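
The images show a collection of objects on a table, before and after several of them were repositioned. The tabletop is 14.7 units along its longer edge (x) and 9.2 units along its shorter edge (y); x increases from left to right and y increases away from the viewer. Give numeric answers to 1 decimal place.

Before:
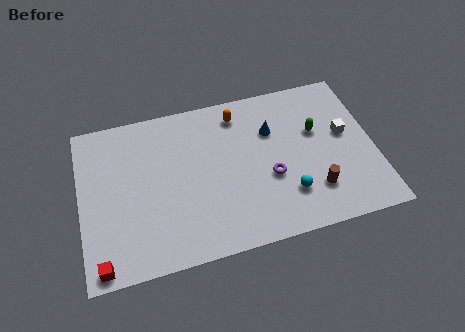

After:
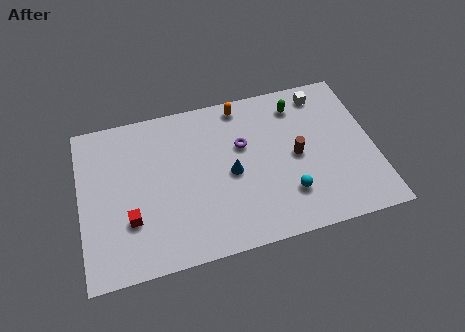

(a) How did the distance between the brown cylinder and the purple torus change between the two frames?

+0.4

They were about 2.5 units apart before and 2.9 after — 0.4 units further apart.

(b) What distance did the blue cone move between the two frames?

3.0

The blue cone was near (9.7, 6.3) before and (7.5, 4.3) after, so it travelled √(2.2² + 2.0²) ≈ 3.0 units.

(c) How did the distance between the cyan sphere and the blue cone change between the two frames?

-0.6

They were about 3.9 units apart before and 3.3 after — 0.6 units closer together.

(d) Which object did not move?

the cyan sphere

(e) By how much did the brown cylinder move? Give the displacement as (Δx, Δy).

(-0.7, 2.2)

The brown cylinder started near (11.5, 2.3) and ended near (10.8, 4.5).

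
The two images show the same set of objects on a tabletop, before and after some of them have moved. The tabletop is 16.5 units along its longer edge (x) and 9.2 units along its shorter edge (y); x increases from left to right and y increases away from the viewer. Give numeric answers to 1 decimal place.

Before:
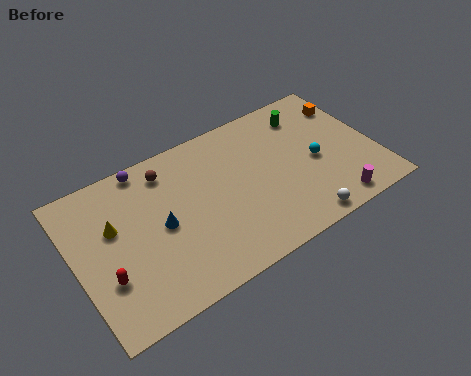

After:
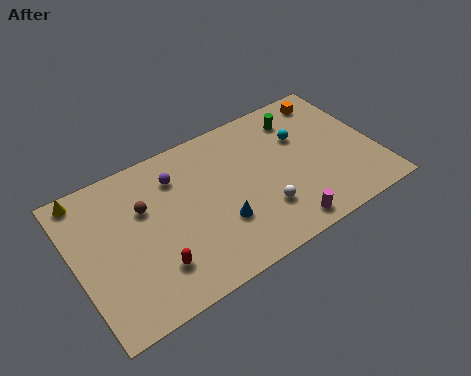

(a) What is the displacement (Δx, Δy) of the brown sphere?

(-1.5, -1.6)

The brown sphere started near (5.4, 7.6) and ended near (3.9, 6.0).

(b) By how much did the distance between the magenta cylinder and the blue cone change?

-5.9

The distance was about 9.6 in the first image and 3.7 in the second, so they moved 5.9 units closer together.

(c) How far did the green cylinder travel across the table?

0.5

The green cylinder was near (13.3, 7.4) before and (12.8, 7.4) after, so it travelled √(0.5² + 0.0²) ≈ 0.5 units.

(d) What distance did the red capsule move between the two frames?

2.6

The red capsule moved from about (1.4, 3.0) to (3.9, 2.3), a distance of √(2.5² + 0.7²) ≈ 2.6.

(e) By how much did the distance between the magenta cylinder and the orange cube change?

+1.6

The distance was about 6.2 in the first image and 7.8 in the second, so they moved 1.6 units further apart.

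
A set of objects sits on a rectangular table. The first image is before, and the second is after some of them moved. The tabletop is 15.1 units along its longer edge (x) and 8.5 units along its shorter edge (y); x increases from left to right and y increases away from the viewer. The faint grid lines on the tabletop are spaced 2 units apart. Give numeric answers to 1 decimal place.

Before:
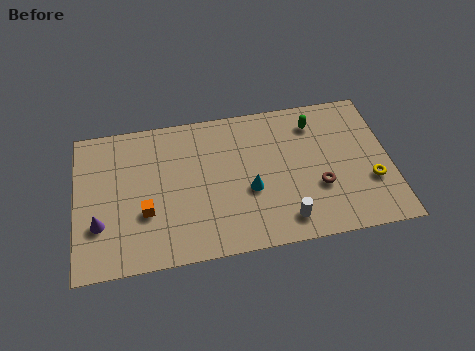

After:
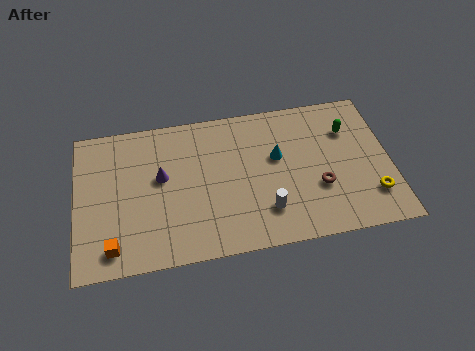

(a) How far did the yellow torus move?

0.8

The yellow torus moved from about (14.1, 2.9) to (14.1, 2.1), a distance of √(0.0² + 0.8²) ≈ 0.8.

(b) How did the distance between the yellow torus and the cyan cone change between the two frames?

-0.5

They were about 5.8 units apart before and 5.3 after — 0.5 units closer together.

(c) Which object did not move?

the brown torus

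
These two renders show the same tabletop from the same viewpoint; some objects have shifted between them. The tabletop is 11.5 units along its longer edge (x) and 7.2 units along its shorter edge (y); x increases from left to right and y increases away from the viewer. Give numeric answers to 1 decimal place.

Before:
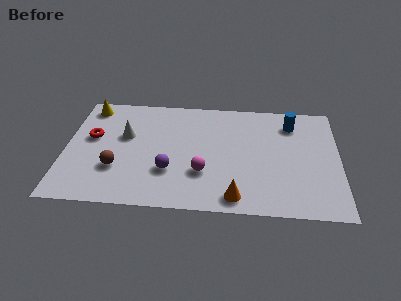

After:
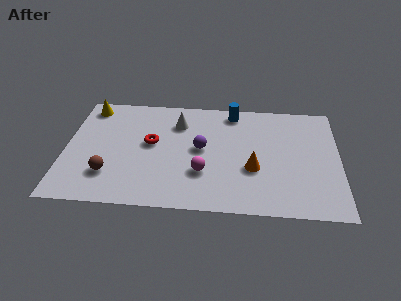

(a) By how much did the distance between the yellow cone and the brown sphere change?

+0.3

The distance was about 4.1 in the first image and 4.4 in the second, so they moved 0.3 units further apart.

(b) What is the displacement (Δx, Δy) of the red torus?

(2.5, -0.2)

From the two frames, the red torus sits at roughly (1.1, 4.2) before and (3.6, 4.0) after.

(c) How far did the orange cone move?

1.9

From (7.2, 0.9) to (7.9, 2.7), the orange cone covered √(0.7² + 1.8²) ≈ 1.9 units.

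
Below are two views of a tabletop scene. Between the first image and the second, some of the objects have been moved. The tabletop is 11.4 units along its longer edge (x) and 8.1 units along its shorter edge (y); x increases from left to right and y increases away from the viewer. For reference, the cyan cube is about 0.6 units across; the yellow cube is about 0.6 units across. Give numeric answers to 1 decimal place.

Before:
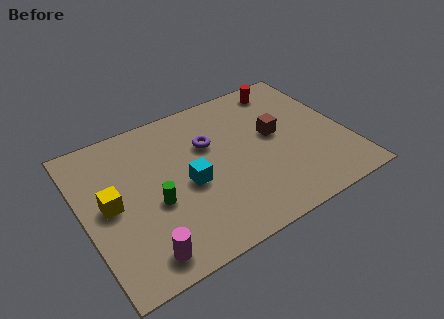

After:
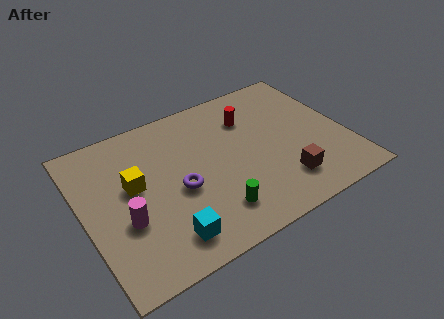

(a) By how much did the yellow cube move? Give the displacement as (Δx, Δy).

(1.1, 0.5)

The yellow cube started near (1.1, 4.1) and ended near (2.2, 4.6).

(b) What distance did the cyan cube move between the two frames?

2.6

From (4.4, 3.6) to (3.1, 1.4), the cyan cube covered √(1.3² + 2.2²) ≈ 2.6 units.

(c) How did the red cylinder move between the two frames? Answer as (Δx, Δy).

(-1.8, -1.1)

The red cylinder was at about (9.3, 7.0) and moved to about (7.5, 5.9).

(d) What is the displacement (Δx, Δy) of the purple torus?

(-1.6, -1.8)

From the two frames, the purple torus sits at roughly (5.6, 5.3) before and (4.0, 3.5) after.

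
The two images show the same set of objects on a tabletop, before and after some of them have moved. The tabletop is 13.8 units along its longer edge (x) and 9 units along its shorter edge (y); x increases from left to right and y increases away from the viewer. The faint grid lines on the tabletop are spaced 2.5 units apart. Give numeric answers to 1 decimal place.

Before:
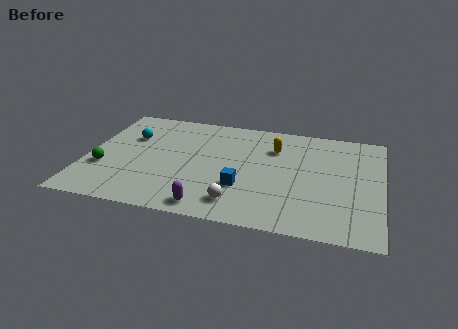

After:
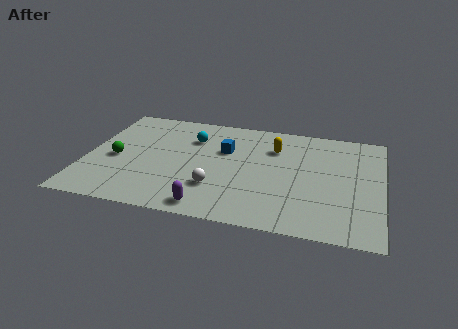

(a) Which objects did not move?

the purple capsule and the yellow capsule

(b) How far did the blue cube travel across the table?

3.1

The blue cube moved from about (7.4, 2.9) to (6.4, 5.8), a distance of √(1.0² + 2.9²) ≈ 3.1.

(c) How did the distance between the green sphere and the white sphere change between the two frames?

-1.6

They were about 6.6 units apart before and 5.0 after — 1.6 units closer together.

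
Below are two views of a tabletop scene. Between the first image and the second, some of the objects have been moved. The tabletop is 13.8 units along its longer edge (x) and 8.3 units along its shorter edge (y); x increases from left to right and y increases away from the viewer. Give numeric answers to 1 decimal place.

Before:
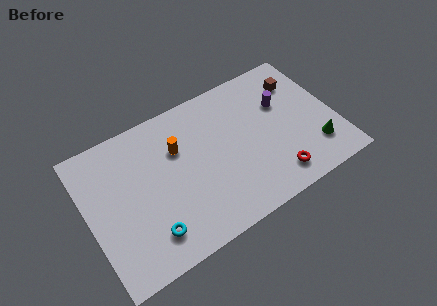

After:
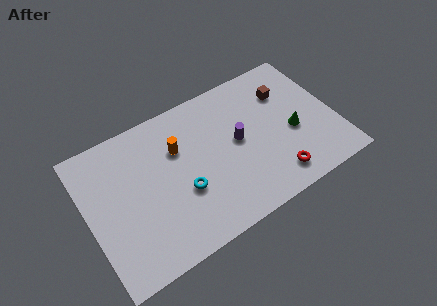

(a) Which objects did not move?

the red torus and the orange cylinder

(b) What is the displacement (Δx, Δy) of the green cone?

(-1.0, 1.5)

The green cone was at about (12.4, 2.0) and moved to about (11.4, 3.5).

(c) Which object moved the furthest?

the purple cylinder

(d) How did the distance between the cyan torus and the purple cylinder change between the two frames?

-5.4

They were about 8.9 units apart before and 3.5 after — 5.4 units closer together.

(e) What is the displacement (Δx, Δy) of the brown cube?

(-0.8, -0.3)

The brown cube was at about (12.2, 6.3) and moved to about (11.4, 6.0).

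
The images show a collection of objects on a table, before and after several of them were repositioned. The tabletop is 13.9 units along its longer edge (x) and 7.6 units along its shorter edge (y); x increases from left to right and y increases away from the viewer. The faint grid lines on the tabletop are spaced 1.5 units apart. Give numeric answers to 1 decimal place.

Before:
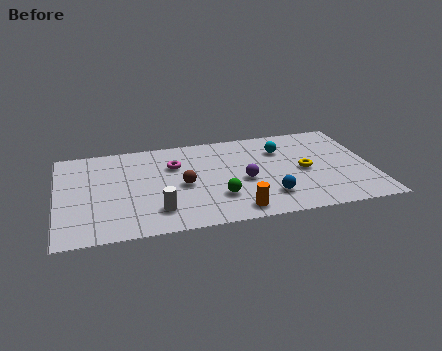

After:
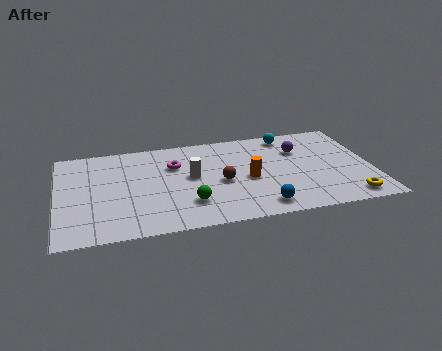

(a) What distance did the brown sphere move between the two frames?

1.7

The brown sphere was near (5.5, 3.5) before and (7.2, 3.4) after, so it travelled √(1.7² + 0.1²) ≈ 1.7 units.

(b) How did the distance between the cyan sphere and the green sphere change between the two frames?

+2.1

They were about 4.5 units apart before and 6.6 after — 2.1 units further apart.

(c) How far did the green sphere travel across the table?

1.3

The green sphere moved from about (7.0, 2.2) to (5.7, 2.0), a distance of √(1.3² + 0.2²) ≈ 1.3.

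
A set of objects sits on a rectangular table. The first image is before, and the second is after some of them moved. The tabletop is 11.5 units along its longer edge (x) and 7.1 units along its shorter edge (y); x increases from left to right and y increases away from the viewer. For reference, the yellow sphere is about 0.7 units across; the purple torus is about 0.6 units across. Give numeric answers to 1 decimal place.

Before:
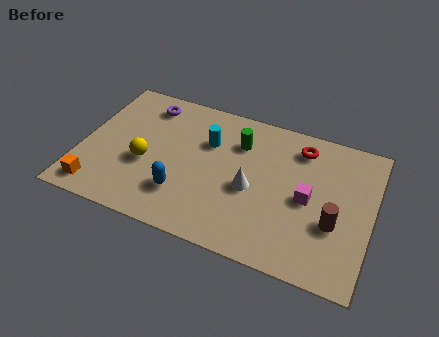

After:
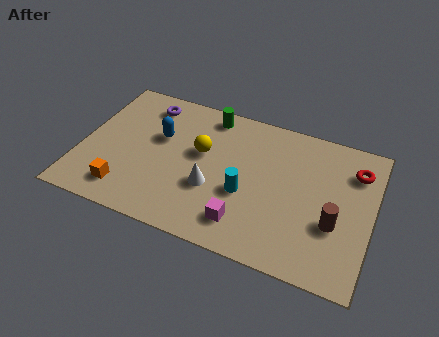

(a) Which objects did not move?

the brown cylinder and the purple torus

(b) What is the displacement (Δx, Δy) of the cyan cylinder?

(1.7, -2.0)

The cyan cylinder was at about (4.9, 4.8) and moved to about (6.6, 2.8).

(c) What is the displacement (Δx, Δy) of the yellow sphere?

(2.1, 1.3)

The yellow sphere started near (2.6, 2.9) and ended near (4.7, 4.2).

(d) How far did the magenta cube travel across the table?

3.0

The magenta cube was near (9.0, 3.4) before and (6.7, 1.4) after, so it travelled √(2.3² + 2.0²) ≈ 3.0 units.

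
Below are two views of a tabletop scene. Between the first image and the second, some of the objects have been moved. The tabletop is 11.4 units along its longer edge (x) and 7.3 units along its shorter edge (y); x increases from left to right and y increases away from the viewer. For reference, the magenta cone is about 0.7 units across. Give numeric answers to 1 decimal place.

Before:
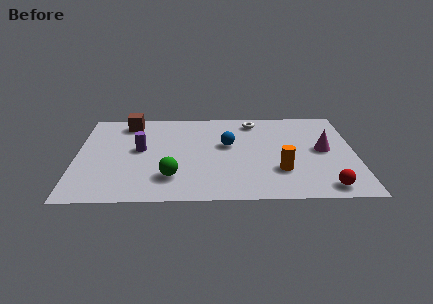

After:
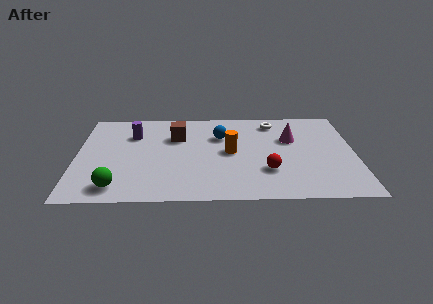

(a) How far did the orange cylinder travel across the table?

2.5

The orange cylinder was near (8.3, 2.2) before and (6.3, 3.7) after, so it travelled √(2.0² + 1.5²) ≈ 2.5 units.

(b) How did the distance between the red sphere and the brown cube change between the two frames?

-5.0

The distance was about 9.6 in the first image and 4.6 in the second, so they moved 5.0 units closer together.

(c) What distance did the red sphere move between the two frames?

2.6

The red sphere moved from about (10.1, 0.9) to (7.8, 2.2), a distance of √(2.3² + 1.3²) ≈ 2.6.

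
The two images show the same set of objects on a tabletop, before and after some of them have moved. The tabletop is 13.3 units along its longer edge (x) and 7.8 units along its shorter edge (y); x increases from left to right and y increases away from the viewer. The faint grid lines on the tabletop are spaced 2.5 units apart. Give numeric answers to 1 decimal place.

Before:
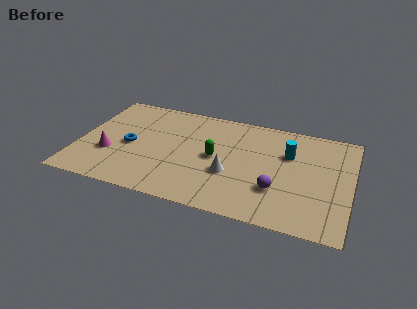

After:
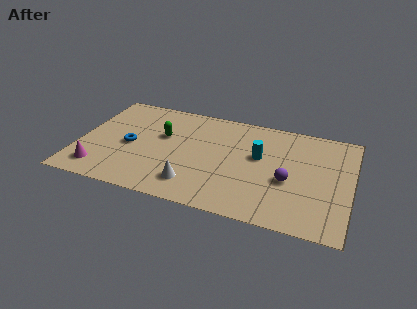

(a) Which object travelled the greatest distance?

the green capsule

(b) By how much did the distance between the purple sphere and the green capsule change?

+3.1

They were about 3.4 units apart before and 6.5 after — 3.1 units further apart.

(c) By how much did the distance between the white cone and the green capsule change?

+2.4

Before: roughly 1.3 units apart; after: 3.7. That's 2.4 units further apart.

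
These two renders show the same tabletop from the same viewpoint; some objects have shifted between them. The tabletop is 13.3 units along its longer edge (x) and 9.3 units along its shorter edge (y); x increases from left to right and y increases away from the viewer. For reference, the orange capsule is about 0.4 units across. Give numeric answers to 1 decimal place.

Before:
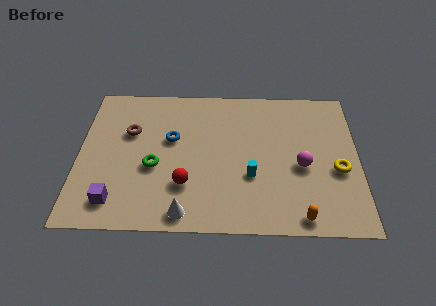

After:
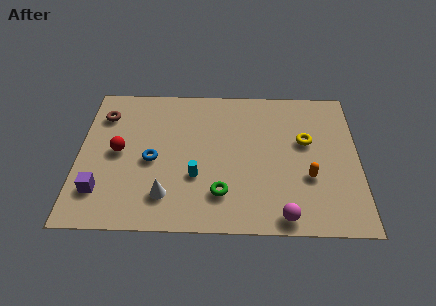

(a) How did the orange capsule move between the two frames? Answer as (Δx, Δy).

(0.4, 2.4)

The orange capsule started near (10.5, 0.9) and ended near (10.9, 3.3).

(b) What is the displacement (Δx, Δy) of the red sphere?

(-3.2, 2.0)

The red sphere started near (5.1, 2.7) and ended near (1.9, 4.7).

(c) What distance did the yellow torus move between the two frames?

2.3

The yellow torus moved from about (12.3, 3.8) to (10.8, 5.6), a distance of √(1.5² + 1.8²) ≈ 2.3.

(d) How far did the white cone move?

1.3

From (5.1, 1.0) to (4.2, 2.0), the white cone covered √(0.9² + 1.0²) ≈ 1.3 units.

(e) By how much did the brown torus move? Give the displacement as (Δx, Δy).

(-1.3, 1.1)

The brown torus was at about (2.4, 6.0) and moved to about (1.1, 7.1).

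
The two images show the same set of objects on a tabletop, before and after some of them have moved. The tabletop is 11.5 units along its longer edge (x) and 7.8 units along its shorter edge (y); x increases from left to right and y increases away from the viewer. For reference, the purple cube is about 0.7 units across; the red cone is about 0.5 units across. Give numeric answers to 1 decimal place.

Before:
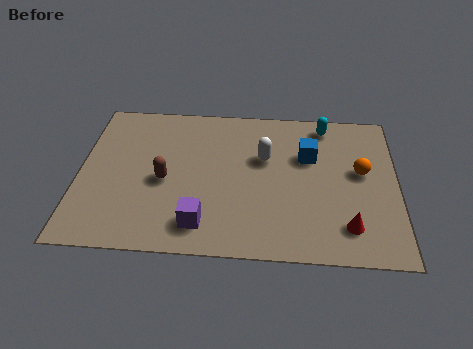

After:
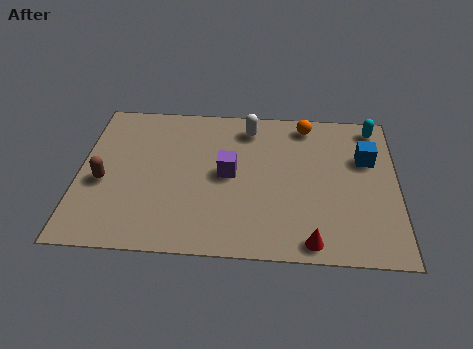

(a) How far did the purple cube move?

2.8

The purple cube was near (4.5, 1.4) before and (5.4, 4.0) after, so it travelled √(0.9² + 2.6²) ≈ 2.8 units.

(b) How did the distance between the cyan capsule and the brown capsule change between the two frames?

+3.7

Before: roughly 6.7 units apart; after: 10.4. That's 3.7 units further apart.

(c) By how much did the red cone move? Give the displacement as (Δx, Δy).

(-1.3, -0.8)

The red cone was at about (9.7, 1.6) and moved to about (8.4, 0.8).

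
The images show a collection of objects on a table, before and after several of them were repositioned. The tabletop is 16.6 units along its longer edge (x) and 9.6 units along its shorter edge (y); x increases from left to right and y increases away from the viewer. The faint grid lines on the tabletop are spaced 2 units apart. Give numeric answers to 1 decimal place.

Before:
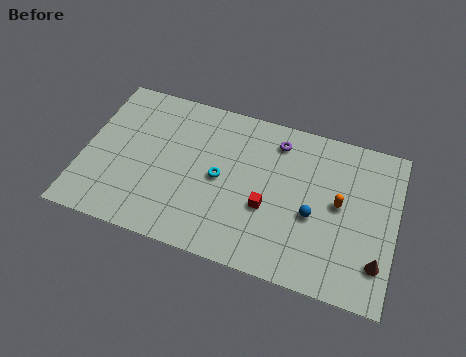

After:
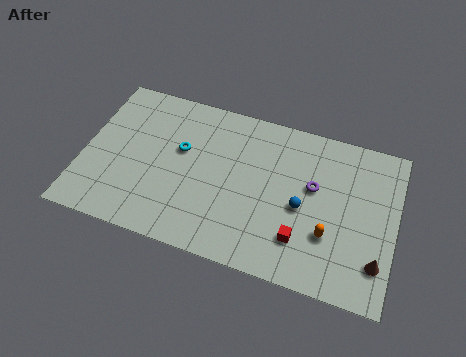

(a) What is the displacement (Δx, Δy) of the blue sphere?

(-0.6, 0.3)

From the two frames, the blue sphere sits at roughly (12.3, 4.0) before and (11.7, 4.3) after.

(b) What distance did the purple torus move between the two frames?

3.0

The purple torus was near (10.1, 7.9) before and (12.2, 5.7) after, so it travelled √(2.1² + 2.2²) ≈ 3.0 units.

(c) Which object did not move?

the brown cone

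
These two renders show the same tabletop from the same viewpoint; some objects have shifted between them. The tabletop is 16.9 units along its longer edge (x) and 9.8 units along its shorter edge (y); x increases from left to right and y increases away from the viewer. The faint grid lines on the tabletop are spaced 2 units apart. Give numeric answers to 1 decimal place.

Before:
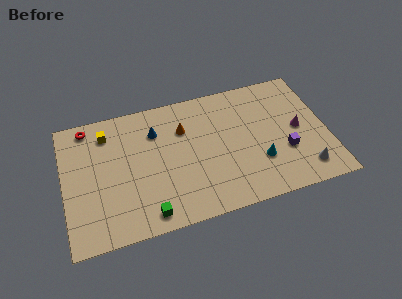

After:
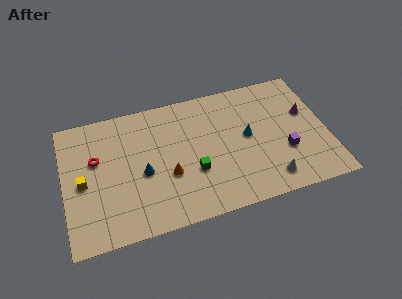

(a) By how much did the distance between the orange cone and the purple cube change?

+0.3

The distance was about 7.2 in the first image and 7.5 in the second, so they moved 0.3 units further apart.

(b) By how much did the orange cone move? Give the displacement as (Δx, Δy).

(-1.2, -3.2)

The orange cone started near (7.8, 6.9) and ended near (6.6, 3.7).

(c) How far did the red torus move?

2.6

From (1.7, 8.7) to (2.1, 6.1), the red torus covered √(0.4² + 2.6²) ≈ 2.6 units.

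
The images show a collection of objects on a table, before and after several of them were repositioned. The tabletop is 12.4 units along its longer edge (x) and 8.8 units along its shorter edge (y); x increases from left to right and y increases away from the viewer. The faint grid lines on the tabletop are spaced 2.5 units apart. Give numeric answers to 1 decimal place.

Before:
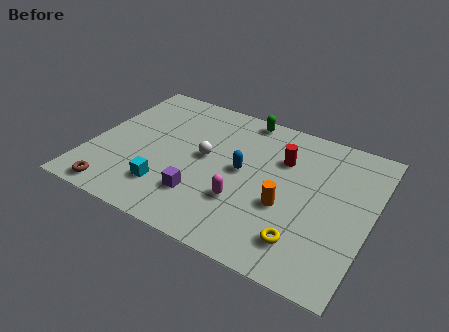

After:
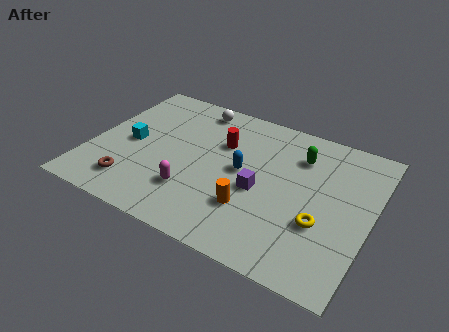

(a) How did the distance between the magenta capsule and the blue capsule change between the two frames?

+1.1

They were about 1.8 units apart before and 2.9 after — 1.1 units further apart.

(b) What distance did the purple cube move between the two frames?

2.8

The purple cube moved from about (5.2, 2.3) to (7.6, 3.8), a distance of √(2.4² + 1.5²) ≈ 2.8.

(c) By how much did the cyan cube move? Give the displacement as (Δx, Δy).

(-2.0, 2.1)

The cyan cube was at about (3.7, 2.1) and moved to about (1.7, 4.2).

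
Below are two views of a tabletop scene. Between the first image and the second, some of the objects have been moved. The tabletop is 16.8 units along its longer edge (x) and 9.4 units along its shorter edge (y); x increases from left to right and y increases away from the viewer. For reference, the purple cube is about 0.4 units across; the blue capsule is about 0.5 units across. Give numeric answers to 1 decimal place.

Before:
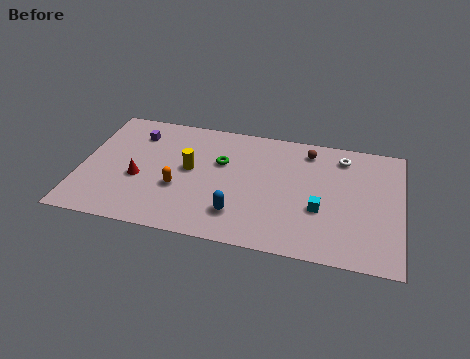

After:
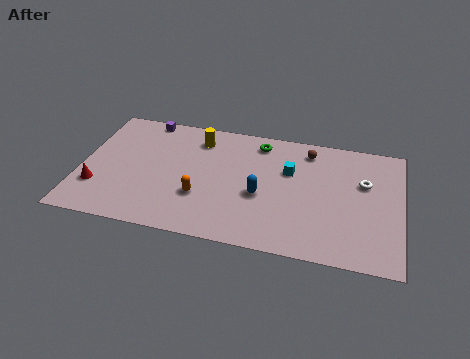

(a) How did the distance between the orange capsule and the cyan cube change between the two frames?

-2.0

The distance was about 7.4 in the first image and 5.4 in the second, so they moved 2.0 units closer together.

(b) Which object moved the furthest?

the cyan cube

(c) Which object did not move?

the brown sphere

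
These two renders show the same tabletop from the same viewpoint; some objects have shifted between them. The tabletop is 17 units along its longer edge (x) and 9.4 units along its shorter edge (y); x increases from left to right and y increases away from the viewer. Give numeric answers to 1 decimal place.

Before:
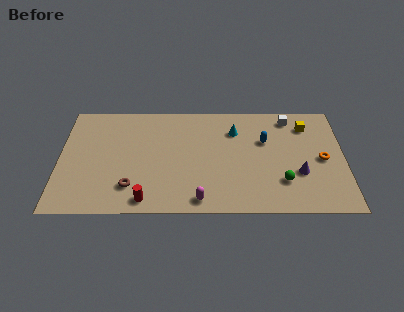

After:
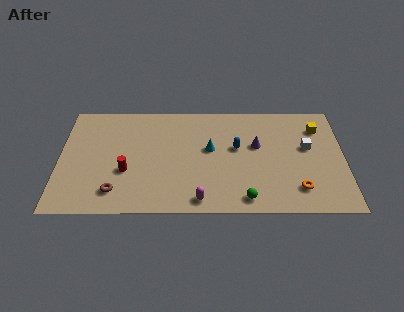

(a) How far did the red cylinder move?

2.7

The red cylinder moved from about (5.2, 1.1) to (4.0, 3.5), a distance of √(1.2² + 2.4²) ≈ 2.7.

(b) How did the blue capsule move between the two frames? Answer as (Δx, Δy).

(-1.7, -0.6)

From the two frames, the blue capsule sits at roughly (12.3, 6.1) before and (10.6, 5.5) after.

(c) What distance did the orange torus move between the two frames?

2.9

From (15.7, 4.5) to (14.2, 2.0), the orange torus covered √(1.5² + 2.5²) ≈ 2.9 units.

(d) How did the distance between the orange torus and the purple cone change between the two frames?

+2.6

They were about 1.8 units apart before and 4.4 after — 2.6 units further apart.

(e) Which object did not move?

the magenta capsule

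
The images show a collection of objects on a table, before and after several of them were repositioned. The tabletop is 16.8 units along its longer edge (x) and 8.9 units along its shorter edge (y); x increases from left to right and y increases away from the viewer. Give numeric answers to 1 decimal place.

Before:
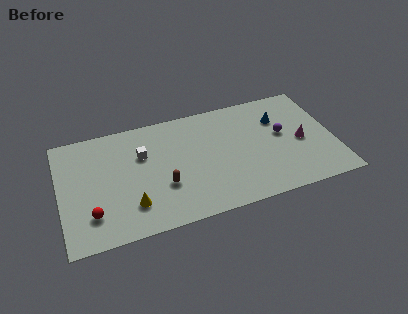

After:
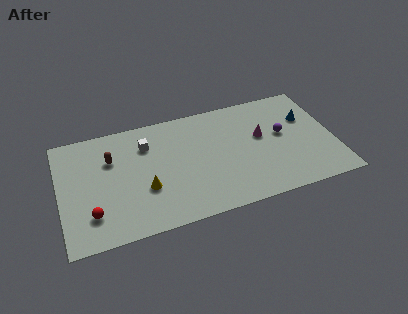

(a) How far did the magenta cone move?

2.6

The magenta cone was near (14.8, 4.1) before and (12.4, 5.2) after, so it travelled √(2.4² + 1.1²) ≈ 2.6 units.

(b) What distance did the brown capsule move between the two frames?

4.2

From (6.2, 3.1) to (3.2, 6.1), the brown capsule covered √(3.0² + 3.0²) ≈ 4.2 units.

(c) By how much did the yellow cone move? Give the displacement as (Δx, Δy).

(0.9, 1.0)

From the two frames, the yellow cone sits at roughly (4.2, 2.2) before and (5.1, 3.2) after.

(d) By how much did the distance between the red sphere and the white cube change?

+0.7

Before: roughly 5.0 units apart; after: 5.7. That's 0.7 units further apart.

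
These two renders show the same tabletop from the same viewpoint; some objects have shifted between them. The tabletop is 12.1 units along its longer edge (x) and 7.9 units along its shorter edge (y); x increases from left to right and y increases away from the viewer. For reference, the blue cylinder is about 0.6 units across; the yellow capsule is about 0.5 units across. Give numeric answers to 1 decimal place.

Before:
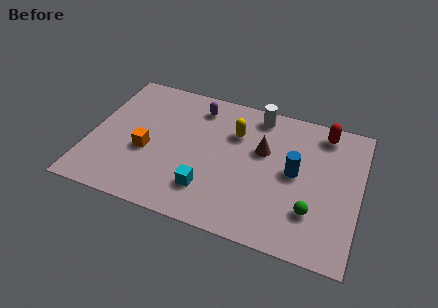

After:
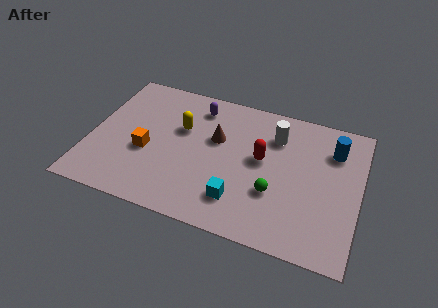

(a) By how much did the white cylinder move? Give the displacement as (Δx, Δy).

(0.9, -1.0)

The white cylinder was at about (7.3, 6.9) and moved to about (8.2, 5.9).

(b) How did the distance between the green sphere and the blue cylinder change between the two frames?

+1.9

The distance was about 2.1 in the first image and 4.0 in the second, so they moved 1.9 units further apart.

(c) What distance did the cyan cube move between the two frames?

1.4

The cyan cube was near (5.5, 1.9) before and (6.9, 1.8) after, so it travelled √(1.4² + 0.1²) ≈ 1.4 units.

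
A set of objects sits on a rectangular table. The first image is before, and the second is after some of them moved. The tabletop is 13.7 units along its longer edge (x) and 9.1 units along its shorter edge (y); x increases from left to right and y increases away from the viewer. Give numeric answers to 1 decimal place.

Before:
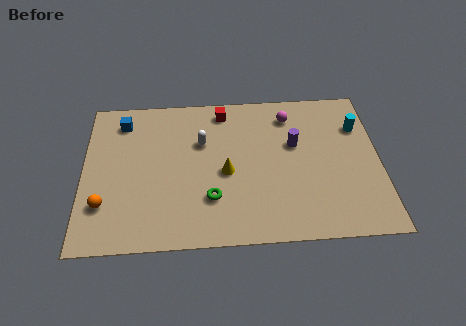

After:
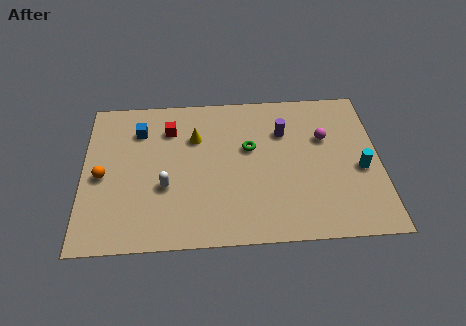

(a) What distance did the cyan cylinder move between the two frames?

2.6

The cyan cylinder moved from about (12.8, 6.5) to (12.8, 3.9), a distance of √(0.0² + 2.6²) ≈ 2.6.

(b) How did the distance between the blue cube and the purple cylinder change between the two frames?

-1.5

The distance was about 8.2 in the first image and 6.7 in the second, so they moved 1.5 units closer together.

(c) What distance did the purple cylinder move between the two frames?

0.9

The purple cylinder was near (9.8, 5.6) before and (9.3, 6.4) after, so it travelled √(0.5² + 0.8²) ≈ 0.9 units.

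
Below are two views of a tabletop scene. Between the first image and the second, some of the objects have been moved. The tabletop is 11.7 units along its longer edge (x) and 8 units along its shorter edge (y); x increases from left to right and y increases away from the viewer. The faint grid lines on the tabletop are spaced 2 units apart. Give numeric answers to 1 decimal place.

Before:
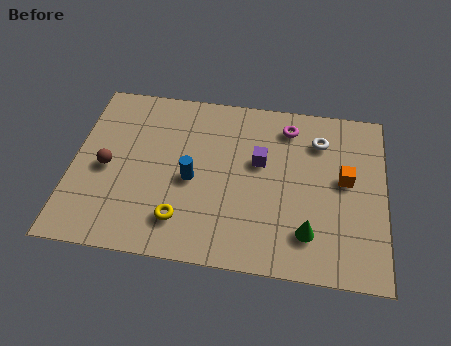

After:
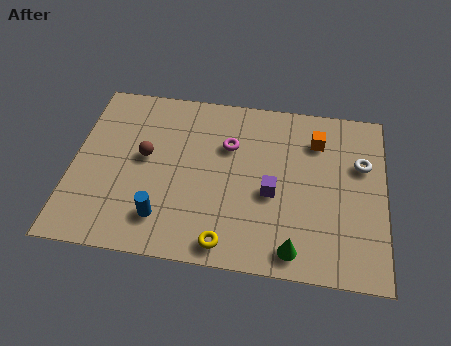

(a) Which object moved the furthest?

the magenta torus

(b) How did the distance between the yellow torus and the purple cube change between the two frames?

-1.2

The distance was about 4.2 in the first image and 3.0 in the second, so they moved 1.2 units closer together.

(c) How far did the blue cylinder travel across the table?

2.1

The blue cylinder was near (4.5, 3.6) before and (3.5, 1.7) after, so it travelled √(1.0² + 1.9²) ≈ 2.1 units.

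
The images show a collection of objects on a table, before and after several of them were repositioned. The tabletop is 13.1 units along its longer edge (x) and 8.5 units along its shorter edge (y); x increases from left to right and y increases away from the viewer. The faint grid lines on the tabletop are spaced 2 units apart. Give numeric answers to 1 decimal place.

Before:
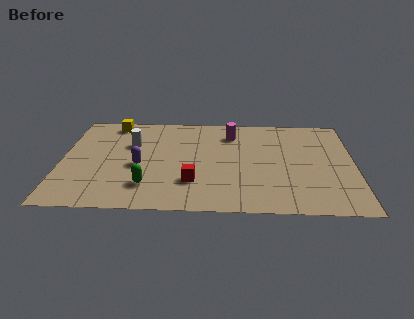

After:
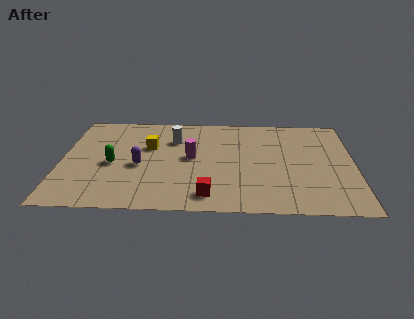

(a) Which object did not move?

the purple capsule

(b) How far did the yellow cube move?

2.7

The yellow cube moved from about (2.2, 7.5) to (3.9, 5.4), a distance of √(1.7² + 2.1²) ≈ 2.7.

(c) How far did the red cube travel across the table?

1.3

The red cube moved from about (5.9, 2.4) to (6.6, 1.3), a distance of √(0.7² + 1.1²) ≈ 1.3.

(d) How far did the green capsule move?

2.4

From (3.9, 2.0) to (2.3, 3.8), the green capsule covered √(1.6² + 1.8²) ≈ 2.4 units.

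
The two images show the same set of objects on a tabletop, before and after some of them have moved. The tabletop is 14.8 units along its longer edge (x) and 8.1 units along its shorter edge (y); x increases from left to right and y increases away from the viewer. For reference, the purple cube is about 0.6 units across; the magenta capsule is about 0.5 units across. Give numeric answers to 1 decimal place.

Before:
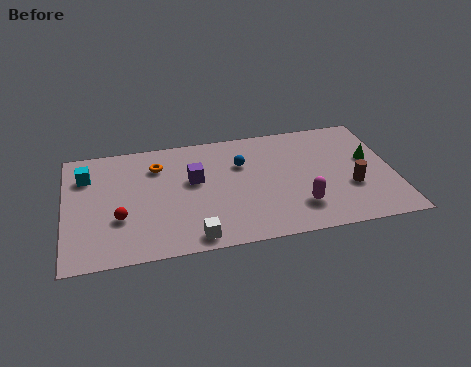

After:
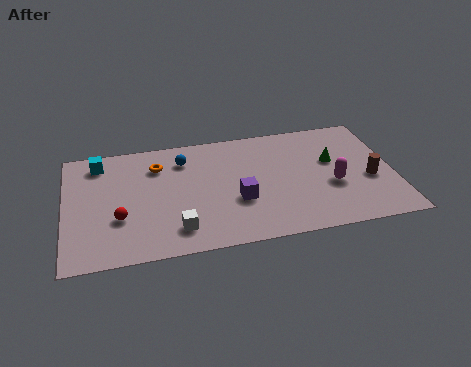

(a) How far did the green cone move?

1.7

The green cone moved from about (13.8, 4.7) to (12.1, 4.9), a distance of √(1.7² + 0.2²) ≈ 1.7.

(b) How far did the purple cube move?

2.6

The purple cube moved from about (5.8, 4.8) to (7.7, 3.0), a distance of √(1.9² + 1.8²) ≈ 2.6.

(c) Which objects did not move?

the red sphere and the orange torus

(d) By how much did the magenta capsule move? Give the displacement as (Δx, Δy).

(1.6, 1.2)

The magenta capsule started near (10.4, 2.0) and ended near (12.0, 3.2).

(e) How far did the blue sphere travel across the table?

2.7

The blue sphere was near (8.0, 5.5) before and (5.4, 6.3) after, so it travelled √(2.6² + 0.8²) ≈ 2.7 units.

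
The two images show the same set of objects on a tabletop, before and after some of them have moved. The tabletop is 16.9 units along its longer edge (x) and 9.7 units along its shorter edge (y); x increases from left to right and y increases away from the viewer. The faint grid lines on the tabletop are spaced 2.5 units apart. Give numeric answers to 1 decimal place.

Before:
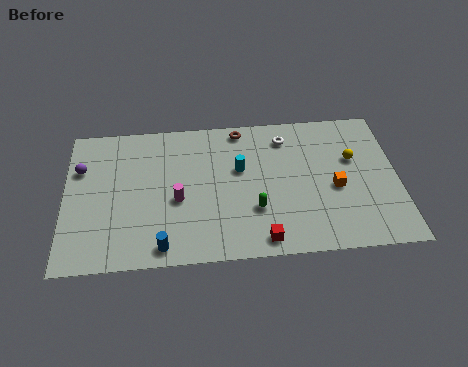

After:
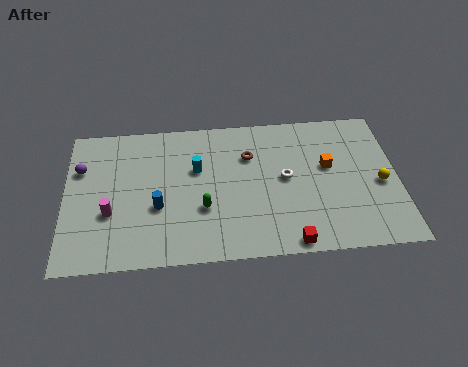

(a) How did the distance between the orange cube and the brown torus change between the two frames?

-2.4

Before: roughly 6.5 units apart; after: 4.1. That's 2.4 units closer together.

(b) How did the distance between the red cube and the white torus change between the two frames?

-2.6

The distance was about 6.9 in the first image and 4.3 in the second, so they moved 2.6 units closer together.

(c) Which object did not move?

the purple sphere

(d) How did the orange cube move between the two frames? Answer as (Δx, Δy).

(-0.3, 1.5)

From the two frames, the orange cube sits at roughly (13.7, 4.2) before and (13.4, 5.7) after.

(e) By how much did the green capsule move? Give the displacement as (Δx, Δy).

(-2.6, 0.3)

The green capsule started near (9.6, 3.1) and ended near (7.0, 3.4).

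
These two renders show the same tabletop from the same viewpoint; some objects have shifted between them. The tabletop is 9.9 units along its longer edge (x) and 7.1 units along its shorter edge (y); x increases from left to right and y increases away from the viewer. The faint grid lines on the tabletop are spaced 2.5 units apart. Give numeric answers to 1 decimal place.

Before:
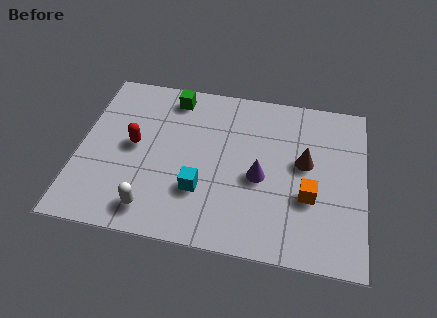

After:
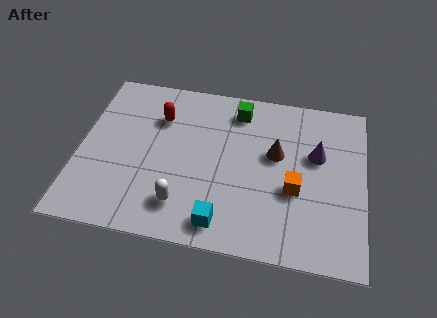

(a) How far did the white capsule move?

1.1

From (2.7, 1.1) to (3.7, 1.5), the white capsule covered √(1.0² + 0.4²) ≈ 1.1 units.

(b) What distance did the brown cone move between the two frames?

1.0

The brown cone moved from about (7.8, 4.0) to (6.8, 4.2), a distance of √(1.0² + 0.2²) ≈ 1.0.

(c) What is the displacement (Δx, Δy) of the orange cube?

(-0.5, 0.2)

From the two frames, the orange cube sits at roughly (8.0, 2.6) before and (7.5, 2.8) after.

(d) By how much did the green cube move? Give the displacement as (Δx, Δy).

(2.3, -0.2)

The green cube started near (3.1, 6.1) and ended near (5.4, 5.9).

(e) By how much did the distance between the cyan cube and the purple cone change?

+2.4

The distance was about 2.2 in the first image and 4.6 in the second, so they moved 2.4 units further apart.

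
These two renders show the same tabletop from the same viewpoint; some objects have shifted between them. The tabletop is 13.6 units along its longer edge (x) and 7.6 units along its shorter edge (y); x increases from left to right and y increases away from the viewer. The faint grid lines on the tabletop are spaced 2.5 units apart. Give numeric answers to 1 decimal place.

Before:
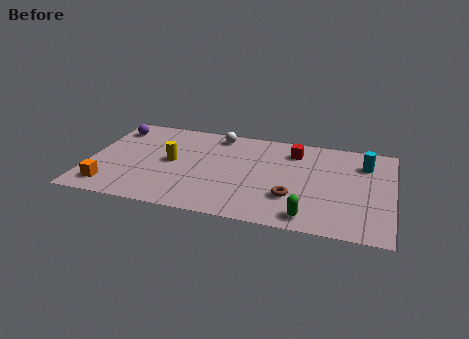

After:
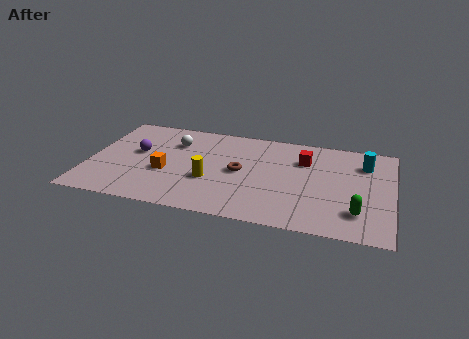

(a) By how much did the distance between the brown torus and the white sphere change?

-2.1

The distance was about 5.6 in the first image and 3.5 in the second, so they moved 2.1 units closer together.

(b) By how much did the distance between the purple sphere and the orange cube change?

-2.9

The distance was about 4.8 in the first image and 1.9 in the second, so they moved 2.9 units closer together.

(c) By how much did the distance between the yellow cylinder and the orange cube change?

-1.7

They were about 3.7 units apart before and 2.0 after — 1.7 units closer together.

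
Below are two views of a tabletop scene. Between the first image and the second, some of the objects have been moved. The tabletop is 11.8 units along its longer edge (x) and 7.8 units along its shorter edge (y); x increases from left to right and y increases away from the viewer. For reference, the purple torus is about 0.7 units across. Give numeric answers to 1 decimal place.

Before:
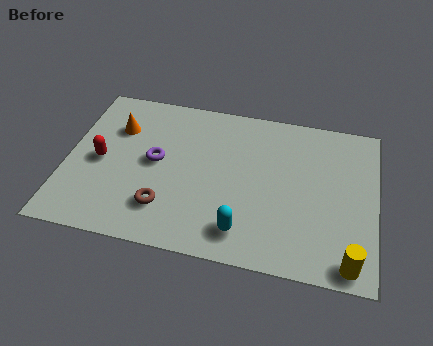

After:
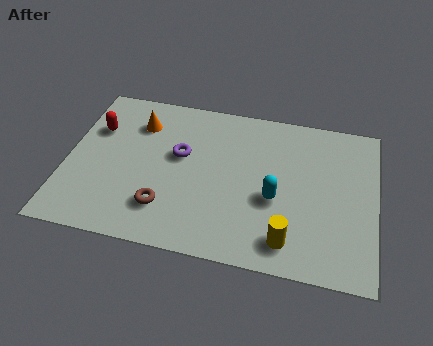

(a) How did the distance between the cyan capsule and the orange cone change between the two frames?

-0.5

The distance was about 6.5 in the first image and 6.0 in the second, so they moved 0.5 units closer together.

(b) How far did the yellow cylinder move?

2.4

The yellow cylinder was near (10.9, 0.8) before and (8.6, 1.3) after, so it travelled √(2.3² + 0.5²) ≈ 2.4 units.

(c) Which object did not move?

the brown torus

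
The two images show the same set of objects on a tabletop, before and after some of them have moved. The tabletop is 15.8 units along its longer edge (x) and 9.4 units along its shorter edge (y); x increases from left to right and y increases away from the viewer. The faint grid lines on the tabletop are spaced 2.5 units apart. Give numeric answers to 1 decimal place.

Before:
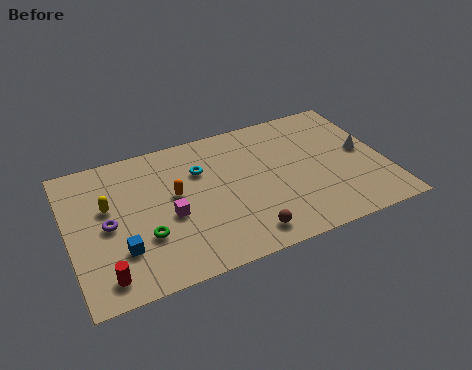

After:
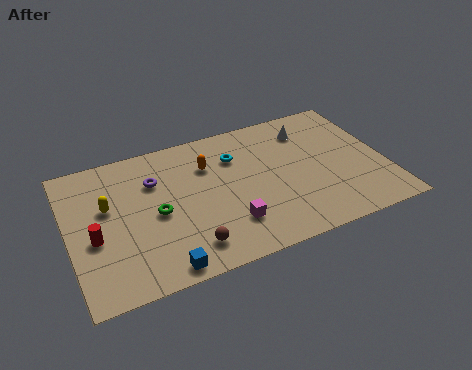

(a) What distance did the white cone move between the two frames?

3.5

The white cone moved from about (14.8, 4.9) to (12.3, 7.4), a distance of √(2.5² + 2.5²) ≈ 3.5.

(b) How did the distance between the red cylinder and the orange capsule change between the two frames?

+1.1

Before: roughly 5.4 units apart; after: 6.5. That's 1.1 units further apart.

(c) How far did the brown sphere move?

2.8

The brown sphere moved from about (8.4, 1.4) to (5.6, 1.7), a distance of √(2.8² + 0.3²) ≈ 2.8.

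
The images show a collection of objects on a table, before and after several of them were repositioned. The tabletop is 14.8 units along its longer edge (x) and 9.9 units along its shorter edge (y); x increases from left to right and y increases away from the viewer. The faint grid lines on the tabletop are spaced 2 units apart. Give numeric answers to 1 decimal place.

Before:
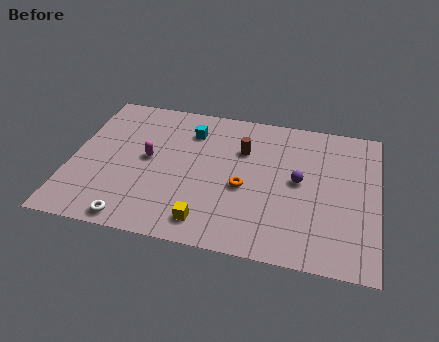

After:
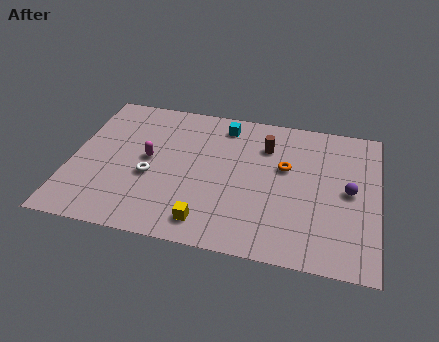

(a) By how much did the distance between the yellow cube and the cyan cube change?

+0.7

They were about 6.2 units apart before and 6.9 after — 0.7 units further apart.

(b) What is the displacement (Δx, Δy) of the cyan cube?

(1.6, 0.8)

The cyan cube started near (5.6, 7.6) and ended near (7.2, 8.4).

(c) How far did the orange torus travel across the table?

2.6

From (8.4, 4.2) to (10.3, 6.0), the orange torus covered √(1.9² + 1.8²) ≈ 2.6 units.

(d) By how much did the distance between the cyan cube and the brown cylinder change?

-0.3

The distance was about 2.7 in the first image and 2.4 in the second, so they moved 0.3 units closer together.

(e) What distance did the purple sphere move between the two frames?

2.4

From (11.0, 5.2) to (13.4, 5.0), the purple sphere covered √(2.4² + 0.2²) ≈ 2.4 units.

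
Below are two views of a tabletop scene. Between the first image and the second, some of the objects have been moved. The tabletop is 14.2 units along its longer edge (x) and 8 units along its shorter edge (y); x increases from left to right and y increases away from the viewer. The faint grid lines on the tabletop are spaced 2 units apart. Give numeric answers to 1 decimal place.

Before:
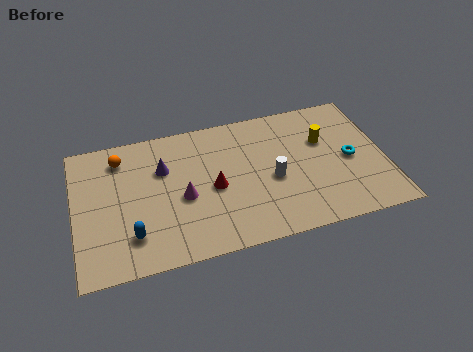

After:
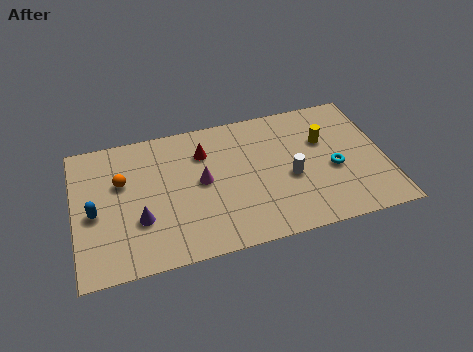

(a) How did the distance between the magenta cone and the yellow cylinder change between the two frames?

-1.0

Before: roughly 6.8 units apart; after: 5.8. That's 1.0 units closer together.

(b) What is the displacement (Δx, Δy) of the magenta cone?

(0.9, 0.7)

From the two frames, the magenta cone sits at roughly (4.9, 3.5) before and (5.8, 4.2) after.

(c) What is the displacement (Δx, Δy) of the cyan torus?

(-0.8, -0.4)

The cyan torus was at about (12.6, 3.8) and moved to about (11.8, 3.4).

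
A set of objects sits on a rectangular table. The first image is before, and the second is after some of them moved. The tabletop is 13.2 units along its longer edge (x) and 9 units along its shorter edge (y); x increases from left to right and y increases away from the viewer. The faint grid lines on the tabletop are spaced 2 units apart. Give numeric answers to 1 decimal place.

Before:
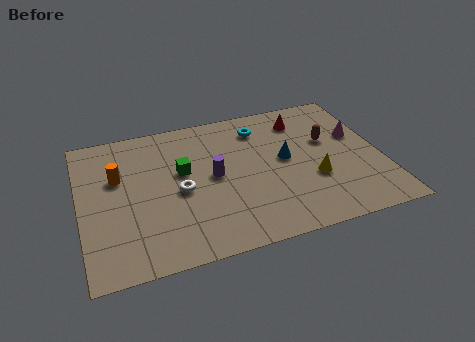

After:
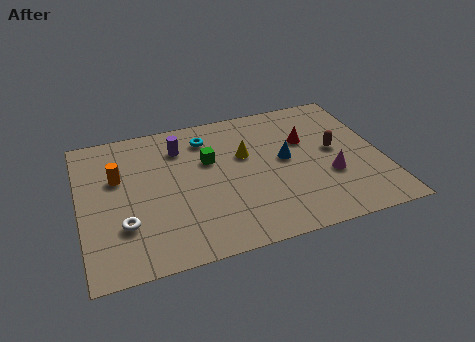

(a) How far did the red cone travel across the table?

1.4

The red cone moved from about (10.0, 7.2) to (10.0, 5.8), a distance of √(0.0² + 1.4²) ≈ 1.4.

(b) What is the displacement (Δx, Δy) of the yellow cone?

(-2.8, 2.4)

The yellow cone was at about (10.1, 3.2) and moved to about (7.3, 5.6).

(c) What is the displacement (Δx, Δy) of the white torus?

(-2.5, -1.4)

The white torus started near (4.3, 4.1) and ended near (1.8, 2.7).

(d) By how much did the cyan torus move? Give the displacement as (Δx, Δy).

(-2.4, 0.0)

From the two frames, the cyan torus sits at roughly (8.1, 7.2) before and (5.7, 7.2) after.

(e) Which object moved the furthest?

the yellow cone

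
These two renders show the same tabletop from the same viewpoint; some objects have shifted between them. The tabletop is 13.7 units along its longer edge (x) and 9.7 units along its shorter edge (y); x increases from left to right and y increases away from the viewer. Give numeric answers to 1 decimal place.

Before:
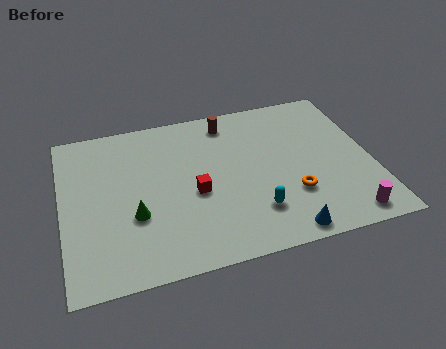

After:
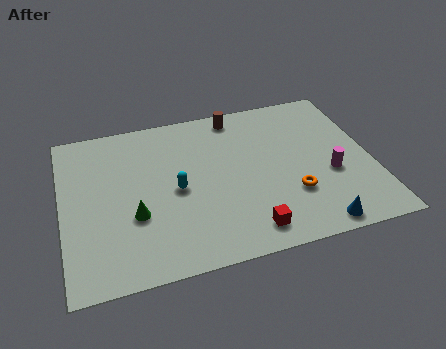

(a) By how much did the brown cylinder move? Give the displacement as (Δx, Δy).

(0.4, 0.3)

From the two frames, the brown cylinder sits at roughly (7.6, 8.3) before and (8.0, 8.6) after.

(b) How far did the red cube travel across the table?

3.5

The red cube was near (5.8, 4.2) before and (7.9, 1.4) after, so it travelled √(2.1² + 2.8²) ≈ 3.5 units.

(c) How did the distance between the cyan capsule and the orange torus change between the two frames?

+3.4

They were about 1.8 units apart before and 5.2 after — 3.4 units further apart.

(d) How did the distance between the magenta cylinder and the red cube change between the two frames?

-2.5

They were about 7.1 units apart before and 4.6 after — 2.5 units closer together.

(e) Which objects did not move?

the orange torus and the green cone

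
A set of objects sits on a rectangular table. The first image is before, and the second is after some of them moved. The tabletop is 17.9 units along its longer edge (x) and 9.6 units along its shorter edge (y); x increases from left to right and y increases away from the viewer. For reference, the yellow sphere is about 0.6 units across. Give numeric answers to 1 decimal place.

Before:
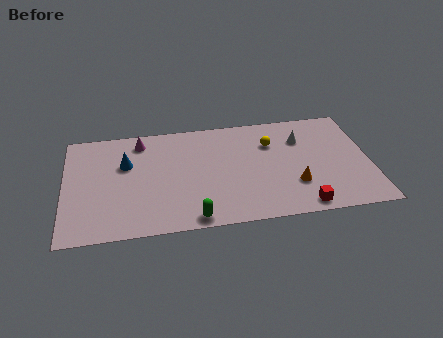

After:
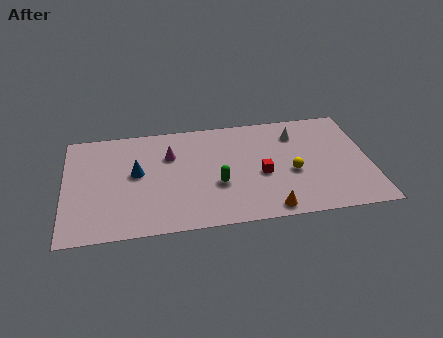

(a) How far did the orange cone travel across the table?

2.5

The orange cone was near (13.4, 2.9) before and (11.8, 1.0) after, so it travelled √(1.6² + 1.9²) ≈ 2.5 units.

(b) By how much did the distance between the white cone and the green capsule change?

-2.8

Before: roughly 8.9 units apart; after: 6.1. That's 2.8 units closer together.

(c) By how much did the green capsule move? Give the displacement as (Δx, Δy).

(1.5, 2.7)

From the two frames, the green capsule sits at roughly (7.4, 0.9) before and (8.9, 3.6) after.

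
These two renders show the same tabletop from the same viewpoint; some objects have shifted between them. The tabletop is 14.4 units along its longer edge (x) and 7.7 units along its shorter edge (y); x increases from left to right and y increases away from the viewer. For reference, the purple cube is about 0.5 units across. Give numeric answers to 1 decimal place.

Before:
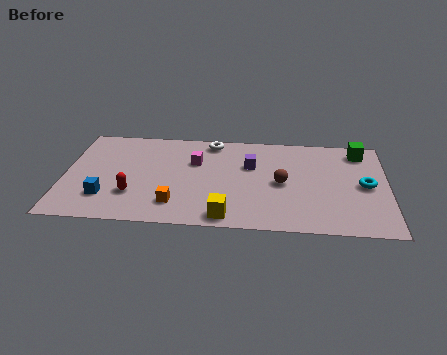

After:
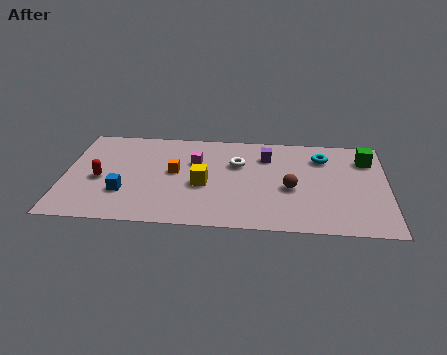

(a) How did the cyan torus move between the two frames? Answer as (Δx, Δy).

(-1.9, 2.1)

The cyan torus started near (13.4, 3.8) and ended near (11.5, 5.9).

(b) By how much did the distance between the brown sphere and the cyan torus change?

-0.7

They were about 3.7 units apart before and 3.0 after — 0.7 units closer together.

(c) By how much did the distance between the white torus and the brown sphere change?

-1.5

The distance was about 4.5 in the first image and 3.0 in the second, so they moved 1.5 units closer together.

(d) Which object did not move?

the magenta cube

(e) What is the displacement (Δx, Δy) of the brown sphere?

(0.4, -0.4)

The brown sphere started near (9.7, 3.7) and ended near (10.1, 3.3).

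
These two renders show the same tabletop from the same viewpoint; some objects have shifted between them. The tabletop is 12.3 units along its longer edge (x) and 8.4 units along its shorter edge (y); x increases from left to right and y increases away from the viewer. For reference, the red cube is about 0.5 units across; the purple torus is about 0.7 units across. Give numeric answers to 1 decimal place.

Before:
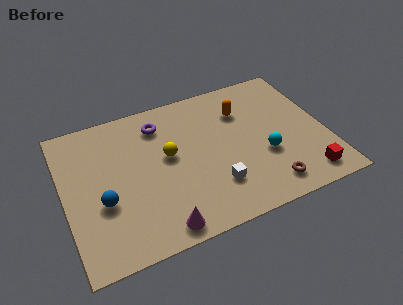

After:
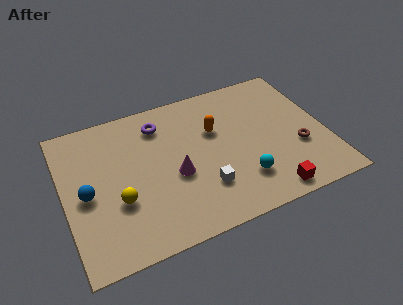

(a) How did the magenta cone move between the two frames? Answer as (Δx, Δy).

(1.0, 2.6)

The magenta cone was at about (4.1, 0.9) and moved to about (5.1, 3.5).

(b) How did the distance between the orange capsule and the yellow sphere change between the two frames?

+1.4

Before: roughly 4.0 units apart; after: 5.4. That's 1.4 units further apart.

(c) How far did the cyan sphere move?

1.6

From (9.3, 3.1) to (8.1, 2.1), the cyan sphere covered √(1.2² + 1.0²) ≈ 1.6 units.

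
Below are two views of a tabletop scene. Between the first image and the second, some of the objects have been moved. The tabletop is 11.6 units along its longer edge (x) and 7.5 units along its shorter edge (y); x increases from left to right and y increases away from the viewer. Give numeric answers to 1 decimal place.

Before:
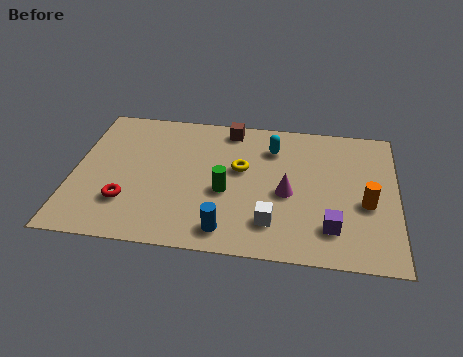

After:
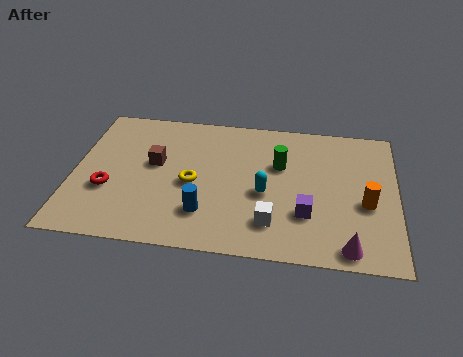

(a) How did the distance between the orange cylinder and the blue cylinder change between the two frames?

+0.5

Before: roughly 5.3 units apart; after: 5.8. That's 0.5 units further apart.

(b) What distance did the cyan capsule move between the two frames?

2.5

The cyan capsule was near (7.1, 5.7) before and (6.9, 3.2) after, so it travelled √(0.2² + 2.5²) ≈ 2.5 units.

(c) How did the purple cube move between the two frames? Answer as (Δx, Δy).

(-0.9, 0.6)

From the two frames, the purple cube sits at roughly (9.3, 1.7) before and (8.4, 2.3) after.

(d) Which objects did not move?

the white cube and the orange cylinder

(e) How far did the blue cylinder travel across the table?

1.1

From (5.6, 1.1) to (4.8, 1.9), the blue cylinder covered √(0.8² + 0.8²) ≈ 1.1 units.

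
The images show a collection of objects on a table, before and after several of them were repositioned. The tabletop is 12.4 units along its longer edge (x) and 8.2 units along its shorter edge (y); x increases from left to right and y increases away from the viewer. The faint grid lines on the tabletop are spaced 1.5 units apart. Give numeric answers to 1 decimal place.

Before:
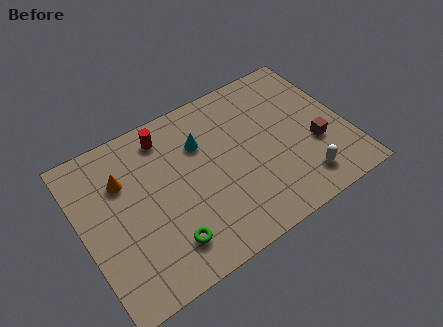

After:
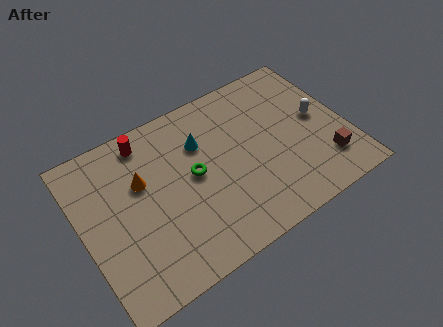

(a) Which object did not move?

the cyan cone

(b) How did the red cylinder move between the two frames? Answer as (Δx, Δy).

(-0.9, 0.2)

The red cylinder was at about (4.3, 6.9) and moved to about (3.4, 7.1).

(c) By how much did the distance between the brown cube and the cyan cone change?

+0.8

They were about 5.7 units apart before and 6.5 after — 0.8 units further apart.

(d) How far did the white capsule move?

3.1

From (9.9, 1.5) to (11.2, 4.3), the white capsule covered √(1.3² + 2.8²) ≈ 3.1 units.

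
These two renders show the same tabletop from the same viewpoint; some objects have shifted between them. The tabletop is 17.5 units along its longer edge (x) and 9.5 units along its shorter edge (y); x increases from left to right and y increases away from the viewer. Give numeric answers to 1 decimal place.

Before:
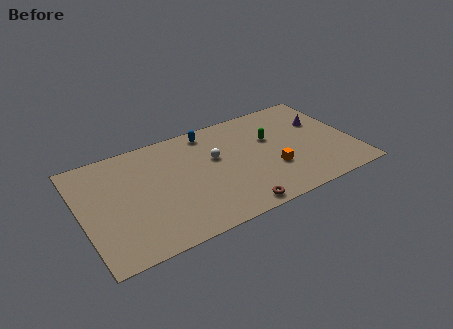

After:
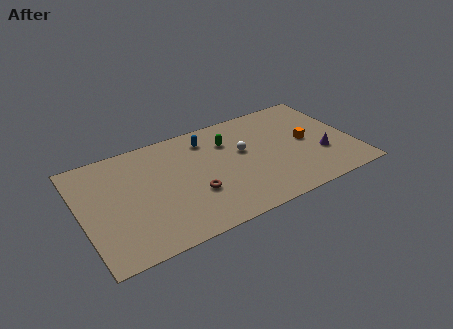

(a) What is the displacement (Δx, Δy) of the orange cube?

(2.5, 1.6)

The orange cube started near (12.1, 3.2) and ended near (14.6, 4.8).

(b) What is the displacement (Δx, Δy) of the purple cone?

(-0.5, -3.0)

The purple cone started near (15.8, 6.2) and ended near (15.3, 3.2).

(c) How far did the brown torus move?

3.3

The brown torus moved from about (9.3, 0.9) to (7.0, 3.3), a distance of √(2.3² + 2.4²) ≈ 3.3.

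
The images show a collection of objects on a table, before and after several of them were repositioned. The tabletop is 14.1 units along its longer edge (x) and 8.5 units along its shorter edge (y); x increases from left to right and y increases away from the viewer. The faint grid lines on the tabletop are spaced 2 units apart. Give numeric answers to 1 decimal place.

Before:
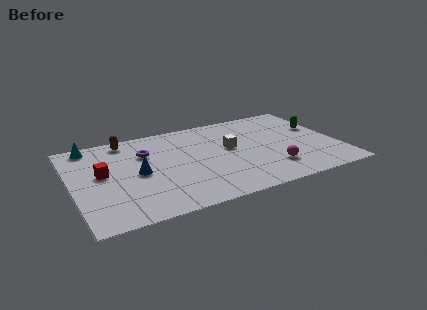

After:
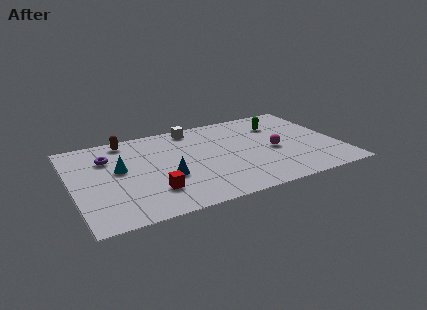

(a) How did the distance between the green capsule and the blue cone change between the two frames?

-2.9

They were about 10.0 units apart before and 7.1 after — 2.9 units closer together.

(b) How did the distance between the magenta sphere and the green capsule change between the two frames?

-1.8

The distance was about 4.4 in the first image and 2.6 in the second, so they moved 1.8 units closer together.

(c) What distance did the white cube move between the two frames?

3.2

From (8.4, 4.8) to (6.7, 7.5), the white cube covered √(1.7² + 2.7²) ≈ 3.2 units.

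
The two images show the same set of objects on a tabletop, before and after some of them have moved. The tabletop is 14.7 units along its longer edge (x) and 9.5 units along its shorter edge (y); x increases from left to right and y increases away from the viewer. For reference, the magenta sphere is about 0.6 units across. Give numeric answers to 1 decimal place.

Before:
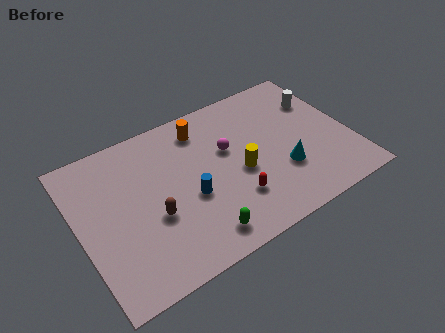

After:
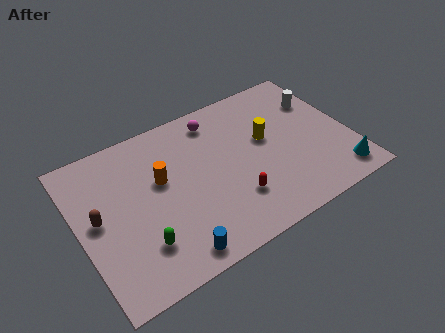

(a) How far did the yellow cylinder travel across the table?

2.2

From (8.6, 4.1) to (10.3, 5.5), the yellow cylinder covered √(1.7² + 1.4²) ≈ 2.2 units.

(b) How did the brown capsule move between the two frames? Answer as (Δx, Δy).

(-2.8, 1.3)

From the two frames, the brown capsule sits at roughly (3.8, 3.7) before and (1.0, 5.0) after.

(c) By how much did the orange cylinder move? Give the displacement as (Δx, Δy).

(-2.6, -2.1)

From the two frames, the orange cylinder sits at roughly (7.1, 7.8) before and (4.5, 5.7) after.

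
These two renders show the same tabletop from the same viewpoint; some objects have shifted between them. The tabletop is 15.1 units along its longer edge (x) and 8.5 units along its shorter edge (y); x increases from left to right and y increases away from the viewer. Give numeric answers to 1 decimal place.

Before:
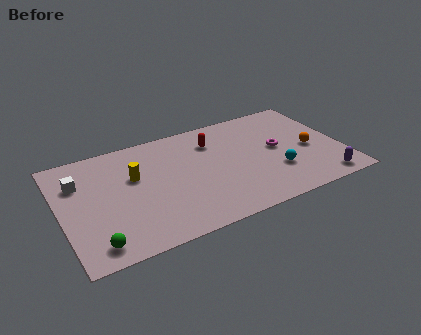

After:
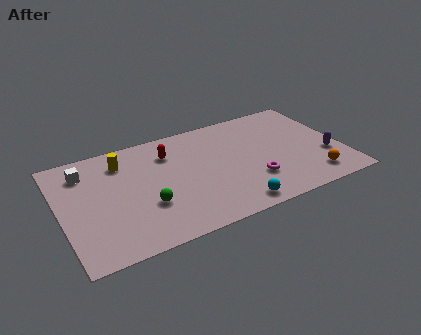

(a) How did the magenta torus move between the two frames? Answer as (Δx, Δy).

(-1.6, -2.0)

From the two frames, the magenta torus sits at roughly (11.7, 4.5) before and (10.1, 2.5) after.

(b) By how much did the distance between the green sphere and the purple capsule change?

-2.4

Before: roughly 12.2 units apart; after: 9.8. That's 2.4 units closer together.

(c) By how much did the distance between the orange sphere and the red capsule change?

+3.1

The distance was about 5.6 in the first image and 8.7 in the second, so they moved 3.1 units further apart.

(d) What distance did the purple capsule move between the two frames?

2.0

The purple capsule was near (13.7, 1.0) before and (14.2, 2.9) after, so it travelled √(0.5² + 1.9²) ≈ 2.0 units.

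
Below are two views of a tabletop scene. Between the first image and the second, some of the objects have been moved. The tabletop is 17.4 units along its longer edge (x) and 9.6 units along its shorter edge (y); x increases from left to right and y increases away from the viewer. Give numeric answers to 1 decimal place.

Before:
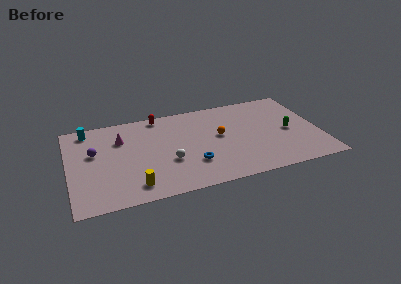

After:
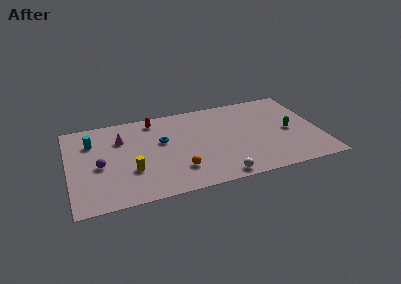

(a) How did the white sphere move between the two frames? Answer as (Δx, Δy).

(3.3, -2.6)

The white sphere started near (6.8, 3.5) and ended near (10.1, 0.9).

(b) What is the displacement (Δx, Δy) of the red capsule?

(-0.4, -0.4)

The red capsule started near (6.5, 8.7) and ended near (6.1, 8.3).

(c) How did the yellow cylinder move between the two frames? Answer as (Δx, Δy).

(-0.1, 1.6)

The yellow cylinder was at about (4.3, 1.6) and moved to about (4.2, 3.2).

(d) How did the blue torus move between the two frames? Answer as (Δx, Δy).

(-1.9, 3.0)

The blue torus was at about (8.4, 2.8) and moved to about (6.5, 5.8).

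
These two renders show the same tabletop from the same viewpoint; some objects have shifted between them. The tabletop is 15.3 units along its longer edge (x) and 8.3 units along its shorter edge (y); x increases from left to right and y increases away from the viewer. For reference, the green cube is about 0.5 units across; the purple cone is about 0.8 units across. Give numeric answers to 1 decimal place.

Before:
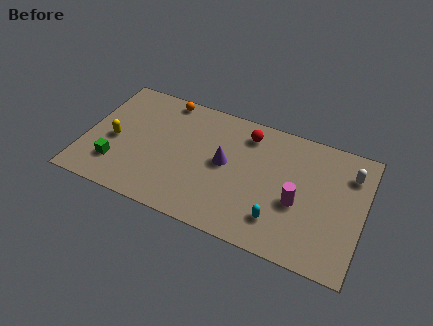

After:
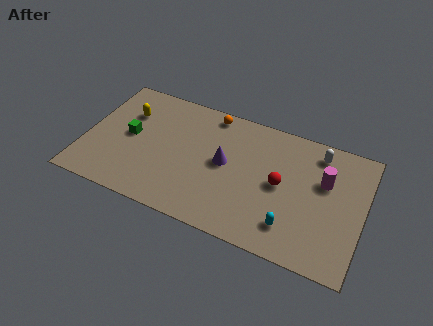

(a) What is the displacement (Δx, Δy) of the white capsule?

(-1.8, 0.7)

The white capsule started near (14.4, 6.3) and ended near (12.6, 7.0).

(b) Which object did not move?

the purple cone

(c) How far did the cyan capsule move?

0.7

From (10.9, 1.9) to (11.6, 1.8), the cyan capsule covered √(0.7² + 0.1²) ≈ 0.7 units.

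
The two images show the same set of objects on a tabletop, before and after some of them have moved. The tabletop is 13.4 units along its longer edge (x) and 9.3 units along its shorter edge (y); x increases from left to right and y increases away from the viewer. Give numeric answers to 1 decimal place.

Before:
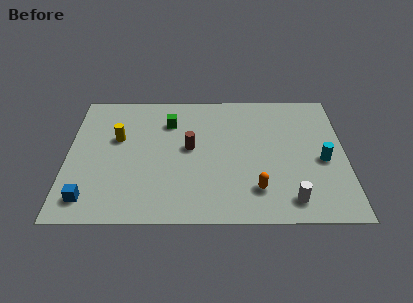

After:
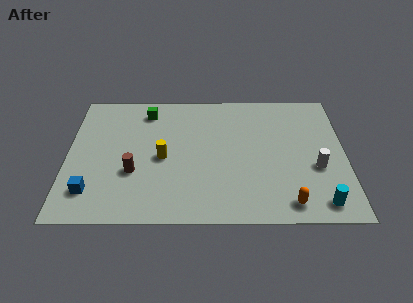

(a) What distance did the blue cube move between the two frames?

0.5

The blue cube moved from about (1.1, 1.5) to (1.2, 2.0), a distance of √(0.1² + 0.5²) ≈ 0.5.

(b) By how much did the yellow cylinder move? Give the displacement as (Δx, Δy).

(2.2, -1.4)

The yellow cylinder was at about (2.4, 5.7) and moved to about (4.6, 4.3).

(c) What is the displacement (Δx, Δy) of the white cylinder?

(1.3, 2.2)

The white cylinder was at about (10.7, 1.4) and moved to about (12.0, 3.6).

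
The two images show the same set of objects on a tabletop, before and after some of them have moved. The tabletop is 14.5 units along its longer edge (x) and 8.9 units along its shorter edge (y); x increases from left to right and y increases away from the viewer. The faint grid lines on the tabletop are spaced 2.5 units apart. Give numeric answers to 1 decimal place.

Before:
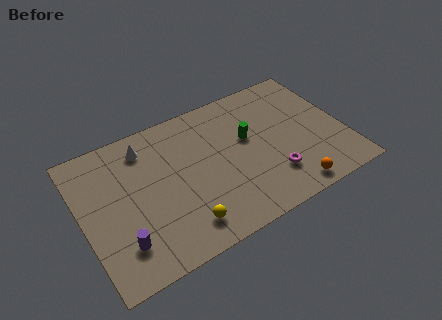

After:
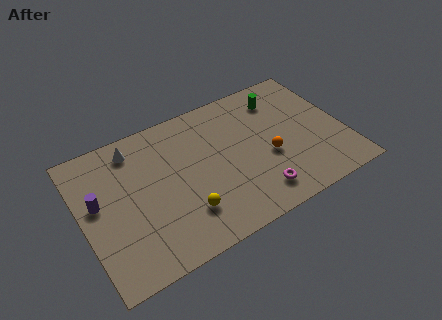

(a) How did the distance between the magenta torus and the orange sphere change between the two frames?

+0.7

Before: roughly 1.5 units apart; after: 2.2. That's 0.7 units further apart.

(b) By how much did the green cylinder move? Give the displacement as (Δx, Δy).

(2.1, 1.8)

The green cylinder started near (9.3, 5.3) and ended near (11.4, 7.1).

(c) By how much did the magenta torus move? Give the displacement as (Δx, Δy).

(-1.0, -0.7)

The magenta torus started near (10.2, 2.3) and ended near (9.2, 1.6).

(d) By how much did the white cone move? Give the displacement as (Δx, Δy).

(-0.6, 0.2)

From the two frames, the white cone sits at roughly (3.8, 7.3) before and (3.2, 7.5) after.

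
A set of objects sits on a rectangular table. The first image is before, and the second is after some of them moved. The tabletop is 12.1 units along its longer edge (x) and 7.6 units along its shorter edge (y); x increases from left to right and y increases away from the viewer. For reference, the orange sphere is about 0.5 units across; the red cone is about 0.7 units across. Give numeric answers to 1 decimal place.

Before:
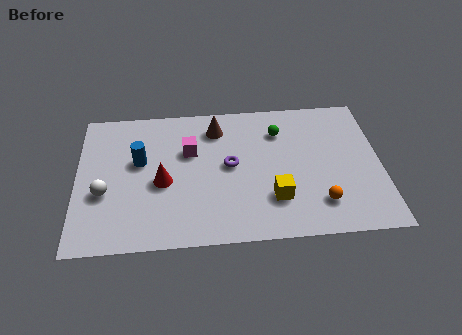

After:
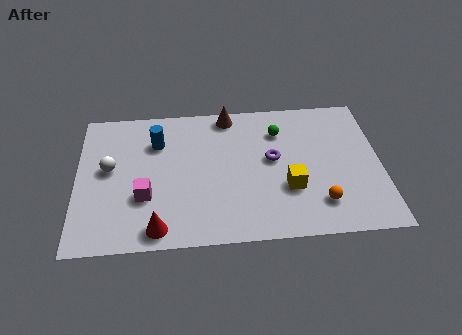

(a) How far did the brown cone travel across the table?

0.9

From (5.6, 6.1) to (6.1, 6.8), the brown cone covered √(0.5² + 0.7²) ≈ 0.9 units.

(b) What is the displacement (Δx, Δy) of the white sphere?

(0.2, 1.3)

The white sphere was at about (1.1, 2.9) and moved to about (1.3, 4.2).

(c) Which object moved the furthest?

the magenta cube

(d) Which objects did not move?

the green sphere and the orange sphere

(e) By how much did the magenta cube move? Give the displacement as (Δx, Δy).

(-1.8, -2.3)

The magenta cube was at about (4.5, 4.9) and moved to about (2.7, 2.6).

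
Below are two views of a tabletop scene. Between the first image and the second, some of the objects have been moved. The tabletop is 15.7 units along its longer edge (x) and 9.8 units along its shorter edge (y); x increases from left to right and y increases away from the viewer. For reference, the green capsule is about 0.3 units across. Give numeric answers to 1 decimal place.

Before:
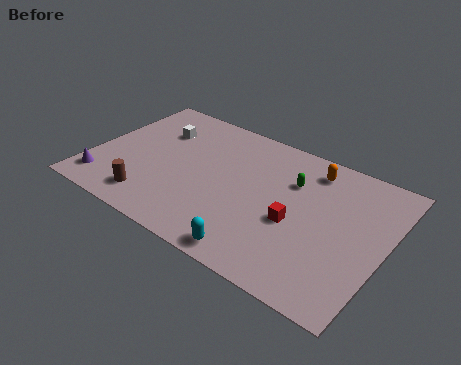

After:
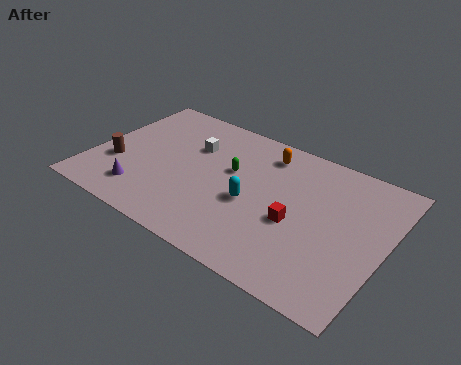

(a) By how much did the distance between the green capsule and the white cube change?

-5.1

The distance was about 7.5 in the first image and 2.4 in the second, so they moved 5.1 units closer together.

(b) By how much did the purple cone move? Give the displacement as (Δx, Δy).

(2.1, 0.3)

The purple cone started near (1.0, 1.7) and ended near (3.1, 2.0).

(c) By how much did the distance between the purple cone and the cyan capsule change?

-2.6

The distance was about 8.6 in the first image and 6.0 in the second, so they moved 2.6 units closer together.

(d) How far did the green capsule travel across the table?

3.3

From (10.5, 6.8) to (7.3, 5.9), the green capsule covered √(3.2² + 0.9²) ≈ 3.3 units.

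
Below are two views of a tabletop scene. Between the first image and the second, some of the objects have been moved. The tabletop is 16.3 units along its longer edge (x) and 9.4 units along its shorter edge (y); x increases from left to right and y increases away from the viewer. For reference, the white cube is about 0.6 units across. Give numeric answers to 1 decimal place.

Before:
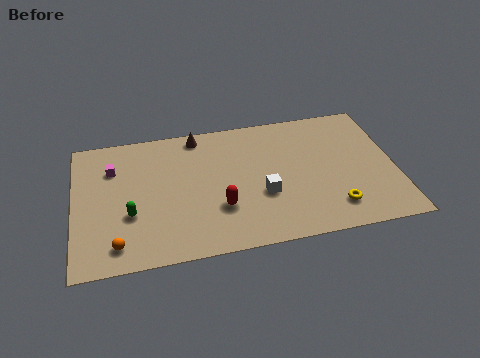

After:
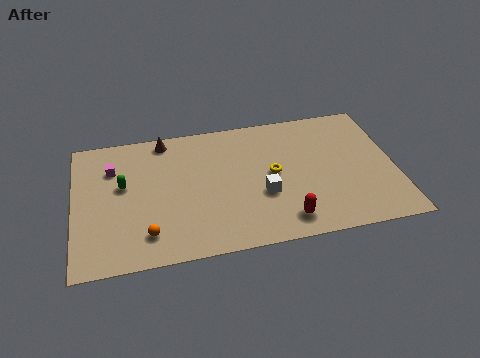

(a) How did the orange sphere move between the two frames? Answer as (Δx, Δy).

(1.5, 0.4)

The orange sphere was at about (2.1, 1.5) and moved to about (3.6, 1.9).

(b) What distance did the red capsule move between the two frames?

3.5

The red capsule was near (7.3, 3.0) before and (10.5, 1.5) after, so it travelled √(3.2² + 1.5²) ≈ 3.5 units.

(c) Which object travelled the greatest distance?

the yellow torus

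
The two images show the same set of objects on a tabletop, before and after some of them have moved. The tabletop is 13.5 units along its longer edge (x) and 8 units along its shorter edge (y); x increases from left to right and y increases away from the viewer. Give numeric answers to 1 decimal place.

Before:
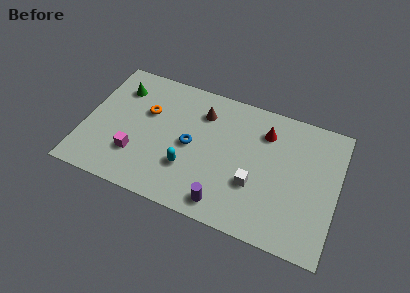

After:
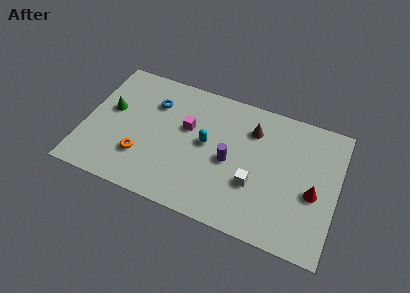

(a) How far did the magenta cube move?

3.6

The magenta cube was near (2.9, 2.3) before and (5.4, 4.9) after, so it travelled √(2.5² + 2.6²) ≈ 3.6 units.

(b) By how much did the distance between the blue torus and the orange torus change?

+0.7

Before: roughly 2.8 units apart; after: 3.5. That's 0.7 units further apart.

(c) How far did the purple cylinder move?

2.6

The purple cylinder moved from about (7.8, 1.1) to (7.8, 3.7), a distance of √(0.0² + 2.6²) ≈ 2.6.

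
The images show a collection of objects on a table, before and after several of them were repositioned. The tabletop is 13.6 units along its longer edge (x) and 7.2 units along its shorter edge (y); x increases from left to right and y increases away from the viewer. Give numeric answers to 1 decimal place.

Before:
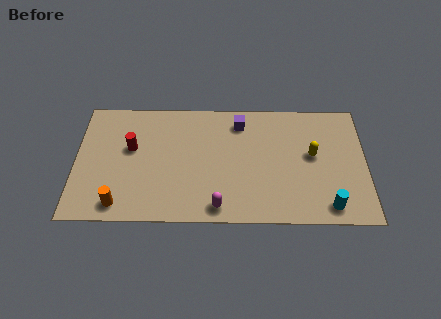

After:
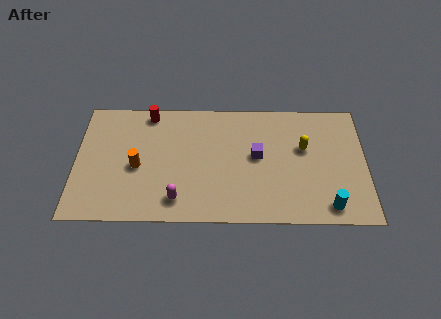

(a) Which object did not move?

the cyan cylinder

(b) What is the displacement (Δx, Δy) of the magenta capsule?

(-1.9, 0.4)

The magenta capsule was at about (6.7, 0.9) and moved to about (4.8, 1.3).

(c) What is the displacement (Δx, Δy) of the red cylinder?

(0.8, 2.1)

From the two frames, the red cylinder sits at roughly (2.6, 4.3) before and (3.4, 6.4) after.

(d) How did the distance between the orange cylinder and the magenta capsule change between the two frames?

-1.9

Before: roughly 4.6 units apart; after: 2.7. That's 1.9 units closer together.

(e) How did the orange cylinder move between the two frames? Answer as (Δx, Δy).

(0.8, 2.2)

The orange cylinder started near (2.1, 1.0) and ended near (2.9, 3.2).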